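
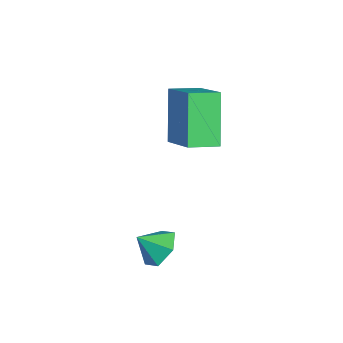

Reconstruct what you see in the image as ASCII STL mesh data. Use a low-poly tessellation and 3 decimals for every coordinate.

solid 
facet normal -0.816 -0.084 -0.572
outer loop
vertex -1.717 -0.901 3.511
vertex -1.647 0.256 3.241
vertex -0.463 -1.377 1.792
endloop
endfacet
facet normal -0.058 -0.972 0.227
outer loop
vertex 1.087 -1.216 2.879
vertex -1.717 -0.901 3.511
vertex -0.463 -1.377 1.792
endloop
endfacet
facet normal -0.816 -0.084 -0.572
outer loop
vertex -0.463 -1.377 1.792
vertex -1.647 0.256 3.241
vertex -0.393 -0.22 1.522
endloop
endfacet
facet normal 0.575 -0.219 -0.788
outer loop
vertex -0.393 -0.22 1.522
vertex 1.087 -1.216 2.879
vertex -0.463 -1.377 1.792
endloop
endfacet
facet normal -0.575 0.219 0.788
outer loop
vertex -1.717 -0.901 3.511
vertex -0.097 0.417 4.328
vertex -1.647 0.256 3.241
endloop
endfacet
facet normal -0.058 -0.972 0.227
outer loop
vertex -0.167 -0.74 4.598
vertex -1.717 -0.901 3.511
vertex 1.087 -1.216 2.879
endloop
endfacet
facet normal -0.575 0.219 0.788
outer loop
vertex -0.167 -0.74 4.598
vertex -0.097 0.417 4.328
vertex -1.717 -0.901 3.511
endloop
endfacet
facet normal 0.058 0.972 -0.227
outer loop
vertex -1.647 0.256 3.241
vertex -0.097 0.417 4.328
vertex -0.393 -0.22 1.522
endloop
endfacet
facet normal 0.575 -0.219 -0.788
outer loop
vertex 1.157 -0.059 2.609
vertex 1.087 -1.216 2.879
vertex -0.393 -0.22 1.522
endloop
endfacet
facet normal 0.058 0.972 -0.227
outer loop
vertex -0.393 -0.22 1.522
vertex -0.097 0.417 4.328
vertex 1.157 -0.059 2.609
endloop
endfacet
facet normal 0.816 0.084 0.572
outer loop
vertex 1.157 -0.059 2.609
vertex -0.167 -0.74 4.598
vertex 1.087 -1.216 2.879
endloop
endfacet
facet normal 0.816 0.084 0.572
outer loop
vertex -0.097 0.417 4.328
vertex -0.167 -0.74 4.598
vertex 1.157 -0.059 2.609
endloop
endfacet
facet normal 0.230 0.712 -0.664
outer loop
vertex 3.84 -2.74 0.375
vertex 3.219 -2.984 -0.102
vertex 3.096 -2.41 0.471
endloop
endfacet
facet normal 0.158 0.070 0.985
outer loop
vertex 3.84 -2.74 0.375
vertex 3.096 -2.41 0.471
vertex 2.981 -3.716 0.582
endloop
endfacet
facet normal 0.231 0.712 -0.663
outer loop
vertex 3.096 -2.41 0.471
vertex 3.219 -2.984 -0.102
vertex 2.475 -2.653 -0.006
endloop
endfacet
facet normal -0.634 0.121 0.764
outer loop
vertex 3.096 -2.41 0.471
vertex 2.475 -2.653 -0.006
vertex 2.981 -3.716 0.582
endloop
endfacet
facet normal 0.231 0.711 -0.664
outer loop
vertex 2.475 -2.653 -0.006
vertex 3.219 -2.984 -0.102
vertex 2.597 -3.227 -0.578
endloop
endfacet
facet normal -0.923 -0.352 0.157
outer loop
vertex 2.475 -2.653 -0.006
vertex 2.597 -3.227 -0.578
vertex 2.981 -3.716 0.582
endloop
endfacet
facet normal 0.231 0.711 -0.664
outer loop
vertex 2.597 -3.227 -0.578
vertex 3.219 -2.984 -0.102
vertex 3.341 -3.558 -0.674
endloop
endfacet
facet normal -0.420 -0.878 -0.231
outer loop
vertex 2.597 -3.227 -0.578
vertex 3.341 -3.558 -0.674
vertex 2.981 -3.716 0.582
endloop
endfacet
facet normal 0.230 0.711 -0.665
outer loop
vertex 3.341 -3.558 -0.674
vertex 3.219 -2.984 -0.102
vertex 3.963 -3.314 -0.198
endloop
endfacet
facet normal 0.372 -0.928 -0.010
outer loop
vertex 3.341 -3.558 -0.674
vertex 3.963 -3.314 -0.198
vertex 2.981 -3.716 0.582
endloop
endfacet
facet normal 0.230 0.712 -0.664
outer loop
vertex 3.963 -3.314 -0.198
vertex 3.219 -2.984 -0.102
vertex 3.84 -2.74 0.375
endloop
endfacet
facet normal 0.661 -0.455 0.597
outer loop
vertex 3.963 -3.314 -0.198
vertex 3.84 -2.74 0.375
vertex 2.981 -3.716 0.582
endloop
endfacet

endsolid


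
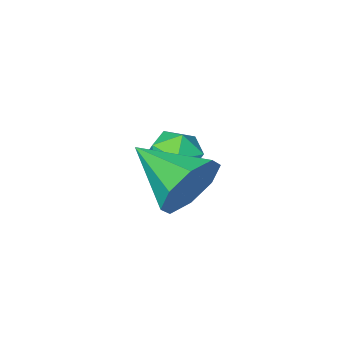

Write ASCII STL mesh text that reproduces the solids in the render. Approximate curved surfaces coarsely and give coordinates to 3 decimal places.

solid 
facet normal -0.130 0.757 0.641
outer loop
vertex 1.109 -1.471 1.985
vertex 1.448 -1.896 2.556
vertex 1.889 -1.431 2.096
endloop
endfacet
facet normal -0.048 0.999 -0.025
outer loop
vertex 1.109 -1.471 1.985
vertex 1.889 -1.431 2.096
vertex 1.596 -1.463 1.365
endloop
endfacet
facet normal -0.559 0.709 -0.430
outer loop
vertex 1.109 -1.471 1.985
vertex 1.596 -1.463 1.365
vertex 0.975 -1.948 1.372
endloop
endfacet
facet normal -0.958 0.288 -0.015
outer loop
vertex 1.109 -1.471 1.985
vertex 0.975 -1.948 1.372
vertex 0.883 -2.216 2.108
endloop
endfacet
facet normal -0.693 0.317 0.647
outer loop
vertex 1.109 -1.471 1.985
vertex 0.883 -2.216 2.108
vertex 1.448 -1.896 2.556
endloop
endfacet
facet normal 0.582 0.768 -0.267
outer loop
vertex 1.596 -1.463 1.365
vertex 1.889 -1.431 2.096
vertex 2.237 -1.884 1.552
endloop
endfacet
facet normal 0.450 0.375 0.811
outer loop
vertex 1.889 -1.431 2.096
vertex 1.448 -1.896 2.556
vertex 2.145 -2.152 2.288
endloop
endfacet
facet normal -0.461 -0.337 0.821
outer loop
vertex 1.448 -1.896 2.556
vertex 0.883 -2.216 2.108
vertex 1.524 -2.637 2.295
endloop
endfacet
facet normal -0.889 -0.382 -0.250
outer loop
vertex 0.883 -2.216 2.108
vertex 0.975 -1.948 1.372
vertex 1.231 -2.669 1.564
endloop
endfacet
facet normal -0.244 0.300 -0.922
outer loop
vertex 0.975 -1.948 1.372
vertex 1.596 -1.463 1.365
vertex 1.672 -2.204 1.104
endloop
endfacet
facet normal 0.958 -0.288 0.015
outer loop
vertex 2.011 -2.629 1.675
vertex 2.237 -1.884 1.552
vertex 2.145 -2.152 2.288
endloop
endfacet
facet normal 0.559 -0.709 0.430
outer loop
vertex 2.011 -2.629 1.675
vertex 2.145 -2.152 2.288
vertex 1.524 -2.637 2.295
endloop
endfacet
facet normal 0.048 -0.999 0.025
outer loop
vertex 2.011 -2.629 1.675
vertex 1.524 -2.637 2.295
vertex 1.231 -2.669 1.564
endloop
endfacet
facet normal 0.130 -0.757 -0.641
outer loop
vertex 2.011 -2.629 1.675
vertex 1.231 -2.669 1.564
vertex 1.672 -2.204 1.104
endloop
endfacet
facet normal 0.693 -0.317 -0.647
outer loop
vertex 2.011 -2.629 1.675
vertex 1.672 -2.204 1.104
vertex 2.237 -1.884 1.552
endloop
endfacet
facet normal 0.889 0.382 0.250
outer loop
vertex 2.145 -2.152 2.288
vertex 2.237 -1.884 1.552
vertex 1.889 -1.431 2.096
endloop
endfacet
facet normal 0.244 -0.300 0.922
outer loop
vertex 1.524 -2.637 2.295
vertex 2.145 -2.152 2.288
vertex 1.448 -1.896 2.556
endloop
endfacet
facet normal -0.582 -0.768 0.267
outer loop
vertex 1.231 -2.669 1.564
vertex 1.524 -2.637 2.295
vertex 0.883 -2.216 2.108
endloop
endfacet
facet normal -0.450 -0.375 -0.811
outer loop
vertex 1.672 -2.204 1.104
vertex 1.231 -2.669 1.564
vertex 0.975 -1.948 1.372
endloop
endfacet
facet normal 0.461 0.337 -0.821
outer loop
vertex 2.237 -1.884 1.552
vertex 1.672 -2.204 1.104
vertex 1.596 -1.463 1.365
endloop
endfacet
facet normal -0.270 0.909 -0.317
outer loop
vertex 3.43 0.722 2.118
vertex 2.968 0.874 2.946
vertex 3.861 1.028 2.628
endloop
endfacet
facet normal 0.804 -0.402 -0.438
outer loop
vertex 3.43 0.722 2.118
vertex 3.861 1.028 2.628
vertex 3.452 -0.754 3.514
endloop
endfacet
facet normal -0.270 0.909 -0.318
outer loop
vertex 3.861 1.028 2.628
vertex 2.968 0.874 2.946
vertex 3.769 1.244 3.324
endloop
endfacet
facet normal 0.975 -0.138 0.172
outer loop
vertex 3.861 1.028 2.628
vertex 3.769 1.244 3.324
vertex 3.452 -0.754 3.514
endloop
endfacet
facet normal -0.270 0.909 -0.317
outer loop
vertex 3.769 1.244 3.324
vertex 2.968 0.874 2.946
vertex 3.208 1.243 3.799
endloop
endfacet
facet normal 0.646 -0.030 0.763
outer loop
vertex 3.769 1.244 3.324
vertex 3.208 1.243 3.799
vertex 3.452 -0.754 3.514
endloop
endfacet
facet normal -0.271 0.909 -0.317
outer loop
vertex 3.208 1.243 3.799
vertex 2.968 0.874 2.946
vertex 2.507 1.025 3.774
endloop
endfacet
facet normal 0.008 -0.140 0.990
outer loop
vertex 3.208 1.243 3.799
vertex 2.507 1.025 3.774
vertex 3.452 -0.754 3.514
endloop
endfacet
facet normal -0.271 0.909 -0.317
outer loop
vertex 2.507 1.025 3.774
vertex 2.968 0.874 2.946
vertex 2.076 0.719 3.264
endloop
endfacet
facet normal -0.564 -0.405 0.720
outer loop
vertex 2.507 1.025 3.774
vertex 2.076 0.719 3.264
vertex 3.452 -0.754 3.514
endloop
endfacet
facet normal -0.271 0.909 -0.317
outer loop
vertex 2.076 0.719 3.264
vertex 2.968 0.874 2.946
vertex 2.167 0.503 2.567
endloop
endfacet
facet normal -0.736 -0.668 0.111
outer loop
vertex 2.076 0.719 3.264
vertex 2.167 0.503 2.567
vertex 3.452 -0.754 3.514
endloop
endfacet
facet normal -0.270 0.909 -0.318
outer loop
vertex 2.167 0.503 2.567
vertex 2.968 0.874 2.946
vertex 2.728 0.504 2.093
endloop
endfacet
facet normal -0.405 -0.777 -0.481
outer loop
vertex 2.167 0.503 2.567
vertex 2.728 0.504 2.093
vertex 3.452 -0.754 3.514
endloop
endfacet
facet normal -0.271 0.909 -0.318
outer loop
vertex 2.728 0.504 2.093
vertex 2.968 0.874 2.946
vertex 3.43 0.722 2.118
endloop
endfacet
facet normal 0.232 -0.667 -0.708
outer loop
vertex 2.728 0.504 2.093
vertex 3.43 0.722 2.118
vertex 3.452 -0.754 3.514
endloop
endfacet

endsolid


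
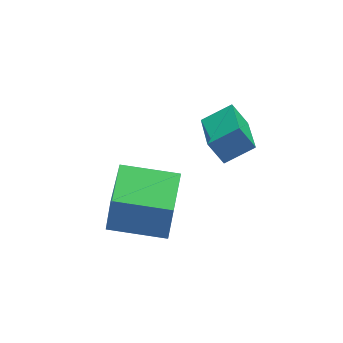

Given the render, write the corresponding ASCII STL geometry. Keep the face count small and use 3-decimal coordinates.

solid 
facet normal -0.870 0.101 -0.482
outer loop
vertex 1.05 -4.338 0.517
vertex 1.438 -2.971 0.103
vertex 1.4 -4.649 -0.18
endloop
endfacet
facet normal -0.262 -0.923 0.280
outer loop
vertex 2.262 -4.749 0.297
vertex 1.05 -4.338 0.517
vertex 1.4 -4.649 -0.18
endloop
endfacet
facet normal -0.870 0.101 -0.483
outer loop
vertex 1.4 -4.649 -0.18
vertex 1.438 -2.971 0.103
vertex 1.789 -3.282 -0.594
endloop
endfacet
facet normal 0.417 -0.370 -0.830
outer loop
vertex 1.789 -3.282 -0.594
vertex 2.262 -4.749 0.297
vertex 1.4 -4.649 -0.18
endloop
endfacet
facet normal -0.417 0.370 0.830
outer loop
vertex 1.05 -4.338 0.517
vertex 2.3 -3.071 0.58
vertex 1.438 -2.971 0.103
endloop
endfacet
facet normal -0.262 -0.923 0.280
outer loop
vertex 1.911 -4.438 0.994
vertex 1.05 -4.338 0.517
vertex 2.262 -4.749 0.297
endloop
endfacet
facet normal -0.417 0.370 0.830
outer loop
vertex 1.911 -4.438 0.994
vertex 2.3 -3.071 0.58
vertex 1.05 -4.338 0.517
endloop
endfacet
facet normal 0.262 0.924 -0.280
outer loop
vertex 1.438 -2.971 0.103
vertex 2.3 -3.071 0.58
vertex 1.789 -3.282 -0.594
endloop
endfacet
facet normal 0.417 -0.370 -0.830
outer loop
vertex 2.65 -3.382 -0.117
vertex 2.262 -4.749 0.297
vertex 1.789 -3.282 -0.594
endloop
endfacet
facet normal 0.262 0.923 -0.280
outer loop
vertex 1.789 -3.282 -0.594
vertex 2.3 -3.071 0.58
vertex 2.65 -3.382 -0.117
endloop
endfacet
facet normal 0.870 -0.101 0.483
outer loop
vertex 2.65 -3.382 -0.117
vertex 1.911 -4.438 0.994
vertex 2.262 -4.749 0.297
endloop
endfacet
facet normal 0.870 -0.102 0.482
outer loop
vertex 2.3 -3.071 0.58
vertex 1.911 -4.438 0.994
vertex 2.65 -3.382 -0.117
endloop
endfacet
facet normal -0.865 0.488 0.111
outer loop
vertex -1.399 -3.496 -1.967
vertex -0.598 -2.048 -2.094
vertex -1.571 -3.512 -3.235
endloop
endfacet
facet normal -0.482 -0.873 0.076
outer loop
vertex -0.082 -4.352 -3.426
vertex -1.399 -3.496 -1.967
vertex -1.571 -3.512 -3.235
endloop
endfacet
facet normal -0.865 0.489 0.111
outer loop
vertex -1.571 -3.512 -3.235
vertex -0.598 -2.048 -2.094
vertex -0.769 -2.064 -3.362
endloop
endfacet
facet normal -0.134 -0.013 -0.991
outer loop
vertex -0.769 -2.064 -3.362
vertex -0.082 -4.352 -3.426
vertex -1.571 -3.512 -3.235
endloop
endfacet
facet normal 0.134 0.013 0.991
outer loop
vertex -1.399 -3.496 -1.967
vertex 0.891 -2.888 -2.285
vertex -0.598 -2.048 -2.094
endloop
endfacet
facet normal -0.483 -0.872 0.076
outer loop
vertex 0.089 -4.336 -2.158
vertex -1.399 -3.496 -1.967
vertex -0.082 -4.352 -3.426
endloop
endfacet
facet normal 0.134 0.013 0.991
outer loop
vertex 0.089 -4.336 -2.158
vertex 0.891 -2.888 -2.285
vertex -1.399 -3.496 -1.967
endloop
endfacet
facet normal 0.482 0.873 -0.076
outer loop
vertex -0.598 -2.048 -2.094
vertex 0.891 -2.888 -2.285
vertex -0.769 -2.064 -3.362
endloop
endfacet
facet normal -0.134 -0.013 -0.991
outer loop
vertex 0.719 -2.904 -3.553
vertex -0.082 -4.352 -3.426
vertex -0.769 -2.064 -3.362
endloop
endfacet
facet normal 0.483 0.872 -0.076
outer loop
vertex -0.769 -2.064 -3.362
vertex 0.891 -2.888 -2.285
vertex 0.719 -2.904 -3.553
endloop
endfacet
facet normal 0.866 -0.488 -0.111
outer loop
vertex 0.719 -2.904 -3.553
vertex 0.089 -4.336 -2.158
vertex -0.082 -4.352 -3.426
endloop
endfacet
facet normal 0.865 -0.489 -0.111
outer loop
vertex 0.891 -2.888 -2.285
vertex 0.089 -4.336 -2.158
vertex 0.719 -2.904 -3.553
endloop
endfacet

endsolid


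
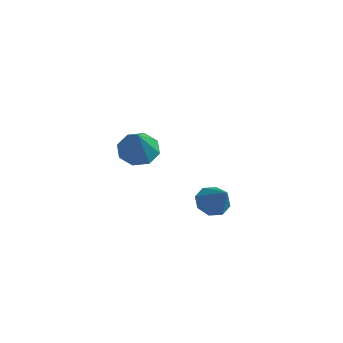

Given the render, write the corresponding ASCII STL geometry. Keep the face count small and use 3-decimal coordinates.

solid 
facet normal -0.551 0.395 -0.735
outer loop
vertex -0.304 -2.118 -2.463
vertex -0.837 -2.14 -2.075
vertex -0.363 -1.696 -2.192
endloop
endfacet
facet normal 0.967 0.218 -0.130
outer loop
vertex -0.304 -2.118 -2.463
vertex -0.363 -1.696 -2.192
vertex 0.057 -2.78 -0.885
endloop
endfacet
facet normal -0.551 0.395 -0.735
outer loop
vertex -0.363 -1.696 -2.192
vertex -0.837 -2.14 -2.075
vertex -0.7 -1.534 -1.852
endloop
endfacet
facet normal 0.663 0.667 0.340
outer loop
vertex -0.363 -1.696 -2.192
vertex -0.7 -1.534 -1.852
vertex 0.057 -2.78 -0.885
endloop
endfacet
facet normal -0.551 0.395 -0.735
outer loop
vertex -0.7 -1.534 -1.852
vertex -0.837 -2.14 -2.075
vertex -1.117 -1.727 -1.643
endloop
endfacet
facet normal 0.084 0.642 0.762
outer loop
vertex -0.7 -1.534 -1.852
vertex -1.117 -1.727 -1.643
vertex 0.057 -2.78 -0.885
endloop
endfacet
facet normal -0.551 0.395 -0.735
outer loop
vertex -1.117 -1.727 -1.643
vertex -0.837 -2.14 -2.075
vertex -1.37 -2.162 -1.687
endloop
endfacet
facet normal -0.430 0.160 0.889
outer loop
vertex -1.117 -1.727 -1.643
vertex -1.37 -2.162 -1.687
vertex 0.057 -2.78 -0.885
endloop
endfacet
facet normal -0.551 0.395 -0.735
outer loop
vertex -1.37 -2.162 -1.687
vertex -0.837 -2.14 -2.075
vertex -1.311 -2.584 -1.958
endloop
endfacet
facet normal -0.579 -0.496 0.647
outer loop
vertex -1.37 -2.162 -1.687
vertex -1.311 -2.584 -1.958
vertex 0.057 -2.78 -0.885
endloop
endfacet
facet normal -0.551 0.395 -0.735
outer loop
vertex -1.311 -2.584 -1.958
vertex -0.837 -2.14 -2.075
vertex -0.974 -2.746 -2.298
endloop
endfacet
facet normal -0.275 -0.945 0.178
outer loop
vertex -1.311 -2.584 -1.958
vertex -0.974 -2.746 -2.298
vertex 0.057 -2.78 -0.885
endloop
endfacet
facet normal -0.551 0.395 -0.735
outer loop
vertex -0.974 -2.746 -2.298
vertex -0.837 -2.14 -2.075
vertex -0.557 -2.553 -2.507
endloop
endfacet
facet normal 0.304 -0.921 -0.244
outer loop
vertex -0.974 -2.746 -2.298
vertex -0.557 -2.553 -2.507
vertex 0.057 -2.78 -0.885
endloop
endfacet
facet normal -0.551 0.395 -0.735
outer loop
vertex -0.557 -2.553 -2.507
vertex -0.837 -2.14 -2.075
vertex -0.304 -2.118 -2.463
endloop
endfacet
facet normal 0.818 -0.438 -0.371
outer loop
vertex -0.557 -2.553 -2.507
vertex -0.304 -2.118 -2.463
vertex 0.057 -2.78 -0.885
endloop
endfacet
facet normal -0.715 0.084 -0.694
outer loop
vertex 3.074 -1.973 -3.067
vertex 2.69 -2.032 -2.679
vertex 2.956 -1.605 -2.901
endloop
endfacet
facet normal 0.879 0.399 -0.261
outer loop
vertex 3.074 -1.973 -3.067
vertex 2.956 -1.605 -2.901
vertex 3.49 -2.128 -1.901
endloop
endfacet
facet normal -0.715 0.085 -0.694
outer loop
vertex 2.956 -1.605 -2.901
vertex 2.69 -2.032 -2.679
vertex 2.682 -1.487 -2.604
endloop
endfacet
facet normal 0.528 0.835 0.155
outer loop
vertex 2.956 -1.605 -2.901
vertex 2.682 -1.487 -2.604
vertex 3.49 -2.128 -1.901
endloop
endfacet
facet normal -0.714 0.085 -0.695
outer loop
vertex 2.682 -1.487 -2.604
vertex 2.69 -2.032 -2.679
vertex 2.412 -1.689 -2.351
endloop
endfacet
facet normal 0.039 0.760 0.648
outer loop
vertex 2.682 -1.487 -2.604
vertex 2.412 -1.689 -2.351
vertex 3.49 -2.128 -1.901
endloop
endfacet
facet normal -0.715 0.085 -0.694
outer loop
vertex 2.412 -1.689 -2.351
vertex 2.69 -2.032 -2.679
vertex 2.305 -2.091 -2.29
endloop
endfacet
facet normal -0.298 0.220 0.929
outer loop
vertex 2.412 -1.689 -2.351
vertex 2.305 -2.091 -2.29
vertex 3.49 -2.128 -1.901
endloop
endfacet
facet normal -0.715 0.086 -0.694
outer loop
vertex 2.305 -2.091 -2.29
vertex 2.69 -2.032 -2.679
vertex 2.423 -2.459 -2.457
endloop
endfacet
facet normal -0.288 -0.471 0.834
outer loop
vertex 2.305 -2.091 -2.29
vertex 2.423 -2.459 -2.457
vertex 3.49 -2.128 -1.901
endloop
endfacet
facet normal -0.715 0.086 -0.694
outer loop
vertex 2.423 -2.459 -2.457
vertex 2.69 -2.032 -2.679
vertex 2.697 -2.577 -2.754
endloop
endfacet
facet normal 0.063 -0.906 0.418
outer loop
vertex 2.423 -2.459 -2.457
vertex 2.697 -2.577 -2.754
vertex 3.49 -2.128 -1.901
endloop
endfacet
facet normal -0.715 0.086 -0.694
outer loop
vertex 2.697 -2.577 -2.754
vertex 2.69 -2.032 -2.679
vertex 2.967 -2.376 -3.007
endloop
endfacet
facet normal 0.550 -0.832 -0.074
outer loop
vertex 2.697 -2.577 -2.754
vertex 2.967 -2.376 -3.007
vertex 3.49 -2.128 -1.901
endloop
endfacet
facet normal -0.715 0.086 -0.694
outer loop
vertex 2.967 -2.376 -3.007
vertex 2.69 -2.032 -2.679
vertex 3.074 -1.973 -3.067
endloop
endfacet
facet normal 0.889 -0.289 -0.356
outer loop
vertex 2.967 -2.376 -3.007
vertex 3.074 -1.973 -3.067
vertex 3.49 -2.128 -1.901
endloop
endfacet

endsolid


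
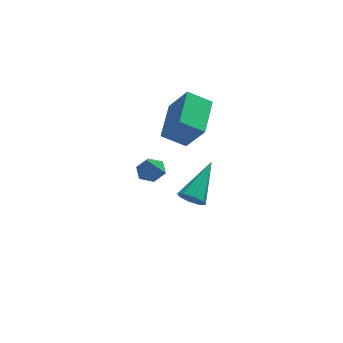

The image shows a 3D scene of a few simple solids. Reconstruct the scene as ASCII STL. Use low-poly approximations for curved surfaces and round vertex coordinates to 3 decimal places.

solid 
facet normal -0.472 -0.730 -0.495
outer loop
vertex 2.421 3.153 -3.894
vertex 2.072 3.025 -3.373
vertex 2.005 3.411 -3.878
endloop
endfacet
facet normal 0.358 0.620 -0.699
outer loop
vertex 2.421 3.153 -3.894
vertex 2.005 3.411 -3.878
vertex 3.048 4.535 -2.347
endloop
endfacet
facet normal -0.472 -0.730 -0.495
outer loop
vertex 2.005 3.411 -3.878
vertex 2.072 3.025 -3.373
vertex 1.629 3.443 -3.567
endloop
endfacet
facet normal -0.286 0.855 -0.433
outer loop
vertex 2.005 3.411 -3.878
vertex 1.629 3.443 -3.567
vertex 3.048 4.535 -2.347
endloop
endfacet
facet normal -0.471 -0.730 -0.495
outer loop
vertex 1.629 3.443 -3.567
vertex 2.072 3.025 -3.373
vertex 1.512 3.23 -3.142
endloop
endfacet
facet normal -0.687 0.708 0.166
outer loop
vertex 1.629 3.443 -3.567
vertex 1.512 3.23 -3.142
vertex 3.048 4.535 -2.347
endloop
endfacet
facet normal -0.471 -0.730 -0.496
outer loop
vertex 1.512 3.23 -3.142
vertex 2.072 3.025 -3.373
vertex 1.724 2.896 -2.852
endloop
endfacet
facet normal -0.610 0.262 0.748
outer loop
vertex 1.512 3.23 -3.142
vertex 1.724 2.896 -2.852
vertex 3.048 4.535 -2.347
endloop
endfacet
facet normal -0.471 -0.730 -0.495
outer loop
vertex 1.724 2.896 -2.852
vertex 2.072 3.025 -3.373
vertex 2.14 2.638 -2.867
endloop
endfacet
facet normal -0.100 -0.218 0.971
outer loop
vertex 1.724 2.896 -2.852
vertex 2.14 2.638 -2.867
vertex 3.048 4.535 -2.347
endloop
endfacet
facet normal -0.472 -0.730 -0.495
outer loop
vertex 2.14 2.638 -2.867
vertex 2.072 3.025 -3.373
vertex 2.516 2.606 -3.179
endloop
endfacet
facet normal 0.546 -0.454 0.704
outer loop
vertex 2.14 2.638 -2.867
vertex 2.516 2.606 -3.179
vertex 3.048 4.535 -2.347
endloop
endfacet
facet normal -0.471 -0.729 -0.497
outer loop
vertex 2.516 2.606 -3.179
vertex 2.072 3.025 -3.373
vertex 2.633 2.82 -3.604
endloop
endfacet
facet normal 0.946 -0.307 0.106
outer loop
vertex 2.516 2.606 -3.179
vertex 2.633 2.82 -3.604
vertex 3.048 4.535 -2.347
endloop
endfacet
facet normal -0.471 -0.731 -0.495
outer loop
vertex 2.633 2.82 -3.604
vertex 2.072 3.025 -3.373
vertex 2.421 3.153 -3.894
endloop
endfacet
facet normal 0.869 0.139 -0.476
outer loop
vertex 2.633 2.82 -3.604
vertex 2.421 3.153 -3.894
vertex 3.048 4.535 -2.347
endloop
endfacet
facet normal -0.450 0.336 -0.828
outer loop
vertex 0.809 2.731 1.076
vertex 1.28 4.415 1.504
vertex 1.808 2.602 0.481
endloop
endfacet
facet normal -0.262 -0.935 -0.237
outer loop
vertex 2.5 2.085 1.756
vertex 0.809 2.731 1.076
vertex 1.808 2.602 0.481
endloop
endfacet
facet normal -0.450 0.336 -0.828
outer loop
vertex 1.808 2.602 0.481
vertex 1.28 4.415 1.504
vertex 2.279 4.286 0.909
endloop
endfacet
facet normal 0.854 -0.110 -0.508
outer loop
vertex 2.279 4.286 0.909
vertex 2.5 2.085 1.756
vertex 1.808 2.602 0.481
endloop
endfacet
facet normal -0.854 0.110 0.508
outer loop
vertex 0.809 2.731 1.076
vertex 1.972 3.898 2.779
vertex 1.28 4.415 1.504
endloop
endfacet
facet normal -0.262 -0.935 -0.237
outer loop
vertex 1.501 2.214 2.351
vertex 0.809 2.731 1.076
vertex 2.5 2.085 1.756
endloop
endfacet
facet normal -0.854 0.110 0.508
outer loop
vertex 1.501 2.214 2.351
vertex 1.972 3.898 2.779
vertex 0.809 2.731 1.076
endloop
endfacet
facet normal 0.262 0.935 0.237
outer loop
vertex 1.28 4.415 1.504
vertex 1.972 3.898 2.779
vertex 2.279 4.286 0.909
endloop
endfacet
facet normal 0.854 -0.110 -0.508
outer loop
vertex 2.971 3.769 2.184
vertex 2.5 2.085 1.756
vertex 2.279 4.286 0.909
endloop
endfacet
facet normal 0.262 0.935 0.237
outer loop
vertex 2.279 4.286 0.909
vertex 1.972 3.898 2.779
vertex 2.971 3.769 2.184
endloop
endfacet
facet normal 0.450 -0.336 0.828
outer loop
vertex 2.971 3.769 2.184
vertex 1.501 2.214 2.351
vertex 2.5 2.085 1.756
endloop
endfacet
facet normal 0.450 -0.336 0.828
outer loop
vertex 1.972 3.898 2.779
vertex 1.501 2.214 2.351
vertex 2.971 3.769 2.184
endloop
endfacet
facet normal 0.181 0.368 -0.912
outer loop
vertex 0.748 0.959 1.035
vertex 0.266 0.655 0.817
vertex 0.198 1.222 1.032
endloop
endfacet
facet normal 0.270 0.573 0.774
outer loop
vertex 0.748 0.959 1.035
vertex 0.198 1.222 1.032
vertex 0.074 0.265 1.783
endloop
endfacet
facet normal 0.181 0.368 -0.912
outer loop
vertex 0.198 1.222 1.032
vertex 0.266 0.655 0.817
vertex -0.284 0.918 0.814
endloop
endfacet
facet normal -0.605 0.539 0.586
outer loop
vertex 0.198 1.222 1.032
vertex -0.284 0.918 0.814
vertex 0.074 0.265 1.783
endloop
endfacet
facet normal 0.182 0.370 -0.911
outer loop
vertex -0.284 0.918 0.814
vertex 0.266 0.655 0.817
vertex -0.216 0.352 0.598
endloop
endfacet
facet normal -0.955 -0.198 0.219
outer loop
vertex -0.284 0.918 0.814
vertex -0.216 0.352 0.598
vertex 0.074 0.265 1.783
endloop
endfacet
facet normal 0.182 0.370 -0.911
outer loop
vertex -0.216 0.352 0.598
vertex 0.266 0.655 0.817
vertex 0.334 0.089 0.601
endloop
endfacet
facet normal -0.431 -0.901 0.039
outer loop
vertex -0.216 0.352 0.598
vertex 0.334 0.089 0.601
vertex 0.074 0.265 1.783
endloop
endfacet
facet normal 0.182 0.370 -0.911
outer loop
vertex 0.334 0.089 0.601
vertex 0.266 0.655 0.817
vertex 0.816 0.392 0.82
endloop
endfacet
facet normal 0.443 -0.868 0.227
outer loop
vertex 0.334 0.089 0.601
vertex 0.816 0.392 0.82
vertex 0.074 0.265 1.783
endloop
endfacet
facet normal 0.181 0.368 -0.912
outer loop
vertex 0.816 0.392 0.82
vertex 0.266 0.655 0.817
vertex 0.748 0.959 1.035
endloop
endfacet
facet normal 0.794 -0.130 0.594
outer loop
vertex 0.816 0.392 0.82
vertex 0.748 0.959 1.035
vertex 0.074 0.265 1.783
endloop
endfacet

endsolid


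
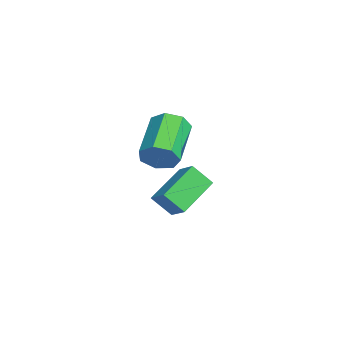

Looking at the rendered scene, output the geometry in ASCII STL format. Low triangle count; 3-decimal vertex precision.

solid 
facet normal 0.799 -0.404 -0.445
outer loop
vertex -0.053 -2.528 2.118
vertex -0.441 -2.813 1.681
vertex -0.161 -2.228 1.652
endloop
endfacet
facet normal 0.570 0.745 0.347
outer loop
vertex -0.053 -2.528 2.118
vertex -0.161 -2.228 1.652
vertex -1.411 -1.841 2.875
endloop
endfacet
facet normal 0.570 0.744 0.348
outer loop
vertex -1.411 -1.841 2.875
vertex -0.161 -2.228 1.652
vertex -1.519 -1.541 2.41
endloop
endfacet
facet normal -0.799 0.404 0.446
outer loop
vertex -1.411 -1.841 2.875
vertex -1.519 -1.541 2.41
vertex -1.799 -2.127 2.439
endloop
endfacet
facet normal 0.799 -0.405 -0.445
outer loop
vertex -0.161 -2.228 1.652
vertex -0.441 -2.813 1.681
vertex -0.479 -2.369 1.209
endloop
endfacet
facet normal 0.206 0.880 -0.428
outer loop
vertex -0.161 -2.228 1.652
vertex -0.479 -2.369 1.209
vertex -1.519 -1.541 2.41
endloop
endfacet
facet normal 0.207 0.880 -0.428
outer loop
vertex -1.519 -1.541 2.41
vertex -0.479 -2.369 1.209
vertex -1.838 -1.682 1.966
endloop
endfacet
facet normal -0.799 0.404 0.446
outer loop
vertex -1.519 -1.541 2.41
vertex -1.838 -1.682 1.966
vertex -1.799 -2.127 2.439
endloop
endfacet
facet normal 0.799 -0.405 -0.445
outer loop
vertex -0.479 -2.369 1.209
vertex -0.441 -2.813 1.681
vertex -0.769 -2.845 1.121
endloop
endfacet
facet normal -0.313 0.353 -0.882
outer loop
vertex -0.479 -2.369 1.209
vertex -0.769 -2.845 1.121
vertex -1.838 -1.682 1.966
endloop
endfacet
facet normal -0.313 0.353 -0.882
outer loop
vertex -1.838 -1.682 1.966
vertex -0.769 -2.845 1.121
vertex -2.127 -2.158 1.878
endloop
endfacet
facet normal -0.800 0.403 0.445
outer loop
vertex -1.838 -1.682 1.966
vertex -2.127 -2.158 1.878
vertex -1.799 -2.127 2.439
endloop
endfacet
facet normal 0.799 -0.405 -0.445
outer loop
vertex -0.769 -2.845 1.121
vertex -0.441 -2.813 1.681
vertex -0.812 -3.297 1.455
endloop
endfacet
facet normal -0.597 -0.439 -0.672
outer loop
vertex -0.769 -2.845 1.121
vertex -0.812 -3.297 1.455
vertex -2.127 -2.158 1.878
endloop
endfacet
facet normal -0.597 -0.440 -0.671
outer loop
vertex -2.127 -2.158 1.878
vertex -0.812 -3.297 1.455
vertex -2.17 -2.61 2.213
endloop
endfacet
facet normal -0.799 0.405 0.445
outer loop
vertex -2.127 -2.158 1.878
vertex -2.17 -2.61 2.213
vertex -1.799 -2.127 2.439
endloop
endfacet
facet normal 0.799 -0.404 -0.445
outer loop
vertex -0.812 -3.297 1.455
vertex -0.441 -2.813 1.681
vertex -0.575 -3.385 1.96
endloop
endfacet
facet normal -0.431 -0.901 0.045
outer loop
vertex -0.812 -3.297 1.455
vertex -0.575 -3.385 1.96
vertex -2.17 -2.61 2.213
endloop
endfacet
facet normal -0.431 -0.901 0.045
outer loop
vertex -2.17 -2.61 2.213
vertex -0.575 -3.385 1.96
vertex -1.933 -2.698 2.717
endloop
endfacet
facet normal -0.798 0.405 0.446
outer loop
vertex -2.17 -2.61 2.213
vertex -1.933 -2.698 2.717
vertex -1.799 -2.127 2.439
endloop
endfacet
facet normal 0.798 -0.405 -0.447
outer loop
vertex -0.575 -3.385 1.96
vertex -0.441 -2.813 1.681
vertex -0.237 -3.043 2.254
endloop
endfacet
facet normal 0.059 -0.684 0.727
outer loop
vertex -0.575 -3.385 1.96
vertex -0.237 -3.043 2.254
vertex -1.933 -2.698 2.717
endloop
endfacet
facet normal 0.059 -0.685 0.726
outer loop
vertex -1.933 -2.698 2.717
vertex -0.237 -3.043 2.254
vertex -1.596 -2.356 3.012
endloop
endfacet
facet normal -0.799 0.404 0.445
outer loop
vertex -1.933 -2.698 2.717
vertex -1.596 -2.356 3.012
vertex -1.799 -2.127 2.439
endloop
endfacet
facet normal 0.799 -0.403 -0.446
outer loop
vertex -0.237 -3.043 2.254
vertex -0.441 -2.813 1.681
vertex -0.053 -2.528 2.118
endloop
endfacet
facet normal 0.505 0.047 0.862
outer loop
vertex -0.237 -3.043 2.254
vertex -0.053 -2.528 2.118
vertex -1.596 -2.356 3.012
endloop
endfacet
facet normal 0.505 0.048 0.862
outer loop
vertex -1.596 -2.356 3.012
vertex -0.053 -2.528 2.118
vertex -1.411 -1.841 2.875
endloop
endfacet
facet normal -0.799 0.405 0.445
outer loop
vertex -1.596 -2.356 3.012
vertex -1.411 -1.841 2.875
vertex -1.799 -2.127 2.439
endloop
endfacet
facet normal -0.557 0.704 0.441
outer loop
vertex -4.235 -1.234 -0.66
vertex -3.594 -0.981 -0.254
vertex -4.024 -0.617 -1.378
endloop
endfacet
facet normal -0.802 -0.316 -0.507
outer loop
vertex -3.106 -1.779 -2.106
vertex -4.235 -1.234 -0.66
vertex -4.024 -0.617 -1.378
endloop
endfacet
facet normal -0.557 0.704 0.441
outer loop
vertex -4.024 -0.617 -1.378
vertex -3.594 -0.981 -0.254
vertex -3.383 -0.364 -0.972
endloop
endfacet
facet normal 0.218 0.636 -0.740
outer loop
vertex -3.383 -0.364 -0.972
vertex -3.106 -1.779 -2.106
vertex -4.024 -0.617 -1.378
endloop
endfacet
facet normal -0.218 -0.636 0.740
outer loop
vertex -4.235 -1.234 -0.66
vertex -2.676 -2.143 -0.982
vertex -3.594 -0.981 -0.254
endloop
endfacet
facet normal -0.802 -0.316 -0.507
outer loop
vertex -3.317 -2.396 -1.388
vertex -4.235 -1.234 -0.66
vertex -3.106 -1.779 -2.106
endloop
endfacet
facet normal -0.218 -0.636 0.740
outer loop
vertex -3.317 -2.396 -1.388
vertex -2.676 -2.143 -0.982
vertex -4.235 -1.234 -0.66
endloop
endfacet
facet normal 0.802 0.316 0.507
outer loop
vertex -3.594 -0.981 -0.254
vertex -2.676 -2.143 -0.982
vertex -3.383 -0.364 -0.972
endloop
endfacet
facet normal 0.218 0.636 -0.740
outer loop
vertex -2.465 -1.526 -1.7
vertex -3.106 -1.779 -2.106
vertex -3.383 -0.364 -0.972
endloop
endfacet
facet normal 0.802 0.316 0.507
outer loop
vertex -3.383 -0.364 -0.972
vertex -2.676 -2.143 -0.982
vertex -2.465 -1.526 -1.7
endloop
endfacet
facet normal 0.557 -0.704 -0.441
outer loop
vertex -2.465 -1.526 -1.7
vertex -3.317 -2.396 -1.388
vertex -3.106 -1.779 -2.106
endloop
endfacet
facet normal 0.557 -0.704 -0.441
outer loop
vertex -2.676 -2.143 -0.982
vertex -3.317 -2.396 -1.388
vertex -2.465 -1.526 -1.7
endloop
endfacet

endsolid


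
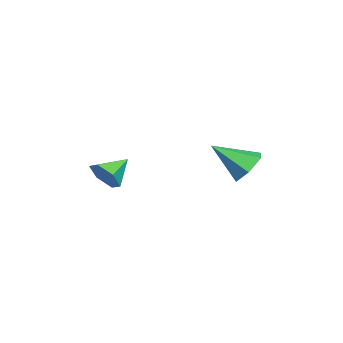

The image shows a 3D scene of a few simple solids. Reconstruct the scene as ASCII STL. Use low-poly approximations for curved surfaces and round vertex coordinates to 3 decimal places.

solid 
facet normal -0.090 0.793 -0.603
outer loop
vertex 0.274 2.988 3.068
vertex -0.579 2.834 2.993
vertex -0.285 3.35 3.628
endloop
endfacet
facet normal 0.735 0.095 0.672
outer loop
vertex 0.274 2.988 3.068
vertex -0.285 3.35 3.628
vertex -0.421 1.446 4.047
endloop
endfacet
facet normal -0.089 0.793 -0.603
outer loop
vertex -0.285 3.35 3.628
vertex -0.579 2.834 2.993
vertex -1.138 3.196 3.552
endloop
endfacet
facet normal -0.126 0.222 0.967
outer loop
vertex -0.285 3.35 3.628
vertex -1.138 3.196 3.552
vertex -0.421 1.446 4.047
endloop
endfacet
facet normal -0.090 0.792 -0.603
outer loop
vertex -1.138 3.196 3.552
vertex -0.579 2.834 2.993
vertex -1.432 2.679 2.917
endloop
endfacet
facet normal -0.825 -0.187 0.534
outer loop
vertex -1.138 3.196 3.552
vertex -1.432 2.679 2.917
vertex -0.421 1.446 4.047
endloop
endfacet
facet normal -0.090 0.793 -0.603
outer loop
vertex -1.432 2.679 2.917
vertex -0.579 2.834 2.993
vertex -0.873 2.317 2.357
endloop
endfacet
facet normal -0.663 -0.723 -0.195
outer loop
vertex -1.432 2.679 2.917
vertex -0.873 2.317 2.357
vertex -0.421 1.446 4.047
endloop
endfacet
facet normal -0.090 0.793 -0.603
outer loop
vertex -0.873 2.317 2.357
vertex -0.579 2.834 2.993
vertex -0.02 2.472 2.433
endloop
endfacet
facet normal 0.198 -0.849 -0.490
outer loop
vertex -0.873 2.317 2.357
vertex -0.02 2.472 2.433
vertex -0.421 1.446 4.047
endloop
endfacet
facet normal -0.090 0.793 -0.603
outer loop
vertex -0.02 2.472 2.433
vertex -0.579 2.834 2.993
vertex 0.274 2.988 3.068
endloop
endfacet
facet normal 0.896 -0.440 -0.057
outer loop
vertex -0.02 2.472 2.433
vertex 0.274 2.988 3.068
vertex -0.421 1.446 4.047
endloop
endfacet
facet normal 0.701 -0.532 -0.476
outer loop
vertex 1.762 -1.76 3.113
vertex 1.208 -2.212 2.802
vertex 1.442 -1.569 2.428
endloop
endfacet
facet normal 0.180 0.966 0.185
outer loop
vertex 1.762 -1.76 3.113
vertex 1.442 -1.569 2.428
vertex 0.332 -1.548 3.398
endloop
endfacet
facet normal 0.700 -0.532 -0.476
outer loop
vertex 1.442 -1.569 2.428
vertex 1.208 -2.212 2.802
vertex 0.887 -2.021 2.117
endloop
endfacet
facet normal -0.389 0.796 -0.463
outer loop
vertex 1.442 -1.569 2.428
vertex 0.887 -2.021 2.117
vertex 0.332 -1.548 3.398
endloop
endfacet
facet normal 0.700 -0.532 -0.476
outer loop
vertex 0.887 -2.021 2.117
vertex 1.208 -2.212 2.802
vertex 0.653 -2.664 2.492
endloop
endfacet
facet normal -0.903 0.083 -0.422
outer loop
vertex 0.887 -2.021 2.117
vertex 0.653 -2.664 2.492
vertex 0.332 -1.548 3.398
endloop
endfacet
facet normal 0.700 -0.532 -0.477
outer loop
vertex 0.653 -2.664 2.492
vertex 1.208 -2.212 2.802
vertex 0.974 -2.856 3.177
endloop
endfacet
facet normal -0.846 -0.461 0.268
outer loop
vertex 0.653 -2.664 2.492
vertex 0.974 -2.856 3.177
vertex 0.332 -1.548 3.398
endloop
endfacet
facet normal 0.701 -0.532 -0.476
outer loop
vertex 0.974 -2.856 3.177
vertex 1.208 -2.212 2.802
vertex 1.528 -2.403 3.487
endloop
endfacet
facet normal -0.276 -0.290 0.916
outer loop
vertex 0.974 -2.856 3.177
vertex 1.528 -2.403 3.487
vertex 0.332 -1.548 3.398
endloop
endfacet
facet normal 0.701 -0.532 -0.476
outer loop
vertex 1.528 -2.403 3.487
vertex 1.208 -2.212 2.802
vertex 1.762 -1.76 3.113
endloop
endfacet
facet normal 0.237 0.423 0.875
outer loop
vertex 1.528 -2.403 3.487
vertex 1.762 -1.76 3.113
vertex 0.332 -1.548 3.398
endloop
endfacet

endsolid


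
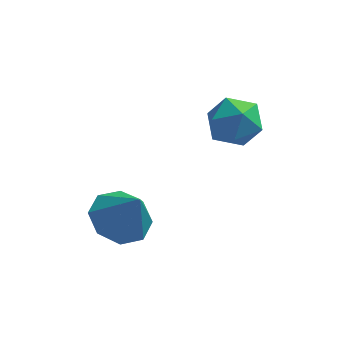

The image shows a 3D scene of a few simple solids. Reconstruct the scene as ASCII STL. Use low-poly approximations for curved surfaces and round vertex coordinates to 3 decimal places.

solid 
facet normal -0.414 0.253 -0.875
outer loop
vertex -3.05 -2.1 -0.428
vertex -3.776 -1.597 0.061
vertex -2.864 -1.361 -0.302
endloop
endfacet
facet normal 0.965 -0.254 0.066
outer loop
vertex -3.05 -2.1 -0.428
vertex -2.864 -1.361 -0.302
vertex -3.144 -1.983 1.399
endloop
endfacet
facet normal -0.413 0.252 -0.875
outer loop
vertex -2.864 -1.361 -0.302
vertex -3.776 -1.597 0.061
vertex -3.212 -0.759 0.036
endloop
endfacet
facet normal 0.891 0.359 0.278
outer loop
vertex -2.864 -1.361 -0.302
vertex -3.212 -0.759 0.036
vertex -3.144 -1.983 1.399
endloop
endfacet
facet normal -0.414 0.252 -0.875
outer loop
vertex -3.212 -0.759 0.036
vertex -3.776 -1.597 0.061
vertex -3.891 -0.649 0.389
endloop
endfacet
facet normal 0.420 0.685 0.595
outer loop
vertex -3.212 -0.759 0.036
vertex -3.891 -0.649 0.389
vertex -3.144 -1.983 1.399
endloop
endfacet
facet normal -0.412 0.253 -0.875
outer loop
vertex -3.891 -0.649 0.389
vertex -3.776 -1.597 0.061
vertex -4.503 -1.093 0.549
endloop
endfacet
facet normal -0.170 0.533 0.829
outer loop
vertex -3.891 -0.649 0.389
vertex -4.503 -1.093 0.549
vertex -3.144 -1.983 1.399
endloop
endfacet
facet normal -0.413 0.252 -0.875
outer loop
vertex -4.503 -1.093 0.549
vertex -3.776 -1.597 0.061
vertex -4.689 -1.833 0.424
endloop
endfacet
facet normal -0.534 -0.008 0.845
outer loop
vertex -4.503 -1.093 0.549
vertex -4.689 -1.833 0.424
vertex -3.144 -1.983 1.399
endloop
endfacet
facet normal -0.413 0.252 -0.875
outer loop
vertex -4.689 -1.833 0.424
vertex -3.776 -1.597 0.061
vertex -4.34 -2.434 0.086
endloop
endfacet
facet normal -0.460 -0.623 0.633
outer loop
vertex -4.689 -1.833 0.424
vertex -4.34 -2.434 0.086
vertex -3.144 -1.983 1.399
endloop
endfacet
facet normal -0.414 0.253 -0.875
outer loop
vertex -4.34 -2.434 0.086
vertex -3.776 -1.597 0.061
vertex -3.661 -2.545 -0.267
endloop
endfacet
facet normal 0.010 -0.948 0.317
outer loop
vertex -4.34 -2.434 0.086
vertex -3.661 -2.545 -0.267
vertex -3.144 -1.983 1.399
endloop
endfacet
facet normal -0.414 0.252 -0.875
outer loop
vertex -3.661 -2.545 -0.267
vertex -3.776 -1.597 0.061
vertex -3.05 -2.1 -0.428
endloop
endfacet
facet normal 0.601 -0.795 0.082
outer loop
vertex -3.661 -2.545 -0.267
vertex -3.05 -2.1 -0.428
vertex -3.144 -1.983 1.399
endloop
endfacet
facet normal 0.121 0.781 0.613
outer loop
vertex -0.698 1.297 3.085
vertex -0.936 0.755 3.823
vertex -0.03 0.823 3.558
endloop
endfacet
facet normal 0.554 0.831 0.050
outer loop
vertex -0.698 1.297 3.085
vertex -0.03 0.823 3.558
vertex -0.003 0.862 2.613
endloop
endfacet
facet normal 0.152 0.828 -0.539
outer loop
vertex -0.698 1.297 3.085
vertex -0.003 0.862 2.613
vertex -0.893 0.817 2.293
endloop
endfacet
facet normal -0.531 0.776 -0.340
outer loop
vertex -0.698 1.297 3.085
vertex -0.893 0.817 2.293
vertex -1.469 0.75 3.041
endloop
endfacet
facet normal -0.551 0.747 0.371
outer loop
vertex -0.698 1.297 3.085
vertex -1.469 0.75 3.041
vertex -0.936 0.755 3.823
endloop
endfacet
facet normal 0.968 0.250 0.038
outer loop
vertex -0.003 0.862 2.613
vertex -0.03 0.823 3.558
vertex 0.189 0.05 3.059
endloop
endfacet
facet normal 0.265 0.169 0.949
outer loop
vertex -0.03 0.823 3.558
vertex -0.936 0.755 3.823
vertex -0.387 -0.017 3.807
endloop
endfacet
facet normal -0.821 0.113 0.559
outer loop
vertex -0.936 0.755 3.823
vertex -1.469 0.75 3.041
vertex -1.277 -0.062 3.487
endloop
endfacet
facet normal -0.789 0.159 -0.593
outer loop
vertex -1.469 0.75 3.041
vertex -0.893 0.817 2.293
vertex -1.25 -0.023 2.542
endloop
endfacet
facet normal 0.317 0.244 -0.916
outer loop
vertex -0.893 0.817 2.293
vertex -0.003 0.862 2.613
vertex -0.344 0.045 2.277
endloop
endfacet
facet normal 0.531 -0.776 0.340
outer loop
vertex -0.582 -0.497 3.015
vertex 0.189 0.05 3.059
vertex -0.387 -0.017 3.807
endloop
endfacet
facet normal -0.152 -0.828 0.539
outer loop
vertex -0.582 -0.497 3.015
vertex -0.387 -0.017 3.807
vertex -1.277 -0.062 3.487
endloop
endfacet
facet normal -0.554 -0.831 -0.050
outer loop
vertex -0.582 -0.497 3.015
vertex -1.277 -0.062 3.487
vertex -1.25 -0.023 2.542
endloop
endfacet
facet normal -0.121 -0.781 -0.613
outer loop
vertex -0.582 -0.497 3.015
vertex -1.25 -0.023 2.542
vertex -0.344 0.045 2.277
endloop
endfacet
facet normal 0.551 -0.747 -0.371
outer loop
vertex -0.582 -0.497 3.015
vertex -0.344 0.045 2.277
vertex 0.189 0.05 3.059
endloop
endfacet
facet normal 0.789 -0.159 0.593
outer loop
vertex -0.387 -0.017 3.807
vertex 0.189 0.05 3.059
vertex -0.03 0.823 3.558
endloop
endfacet
facet normal -0.317 -0.244 0.916
outer loop
vertex -1.277 -0.062 3.487
vertex -0.387 -0.017 3.807
vertex -0.936 0.755 3.823
endloop
endfacet
facet normal -0.968 -0.250 -0.038
outer loop
vertex -1.25 -0.023 2.542
vertex -1.277 -0.062 3.487
vertex -1.469 0.75 3.041
endloop
endfacet
facet normal -0.265 -0.169 -0.949
outer loop
vertex -0.344 0.045 2.277
vertex -1.25 -0.023 2.542
vertex -0.893 0.817 2.293
endloop
endfacet
facet normal 0.821 -0.113 -0.559
outer loop
vertex 0.189 0.05 3.059
vertex -0.344 0.045 2.277
vertex -0.003 0.862 2.613
endloop
endfacet

endsolid


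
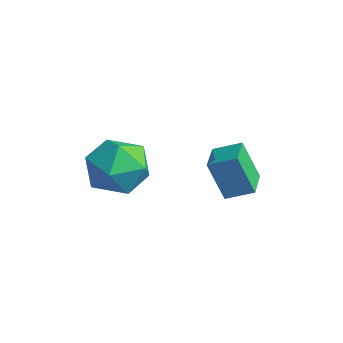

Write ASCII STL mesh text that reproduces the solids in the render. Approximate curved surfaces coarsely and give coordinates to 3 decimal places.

solid 
facet normal -0.580 -0.724 -0.374
outer loop
vertex 1.814 2.811 0.546
vertex 0.874 3.601 0.475
vertex 2.237 3.19 -0.842
endloop
endfacet
facet normal 0.764 -0.643 0.057
outer loop
vertex 2.806 3.899 -0.475
vertex 1.814 2.811 0.546
vertex 2.237 3.19 -0.842
endloop
endfacet
facet normal -0.580 -0.723 -0.375
outer loop
vertex 2.237 3.19 -0.842
vertex 0.874 3.601 0.475
vertex 1.298 3.98 -0.913
endloop
endfacet
facet normal 0.282 0.252 -0.925
outer loop
vertex 1.298 3.98 -0.913
vertex 2.806 3.899 -0.475
vertex 2.237 3.19 -0.842
endloop
endfacet
facet normal -0.282 -0.253 0.926
outer loop
vertex 1.814 2.811 0.546
vertex 1.443 4.31 0.842
vertex 0.874 3.601 0.475
endloop
endfacet
facet normal 0.764 -0.642 0.058
outer loop
vertex 2.382 3.52 0.913
vertex 1.814 2.811 0.546
vertex 2.806 3.899 -0.475
endloop
endfacet
facet normal -0.283 -0.253 0.925
outer loop
vertex 2.382 3.52 0.913
vertex 1.443 4.31 0.842
vertex 1.814 2.811 0.546
endloop
endfacet
facet normal -0.764 0.643 -0.058
outer loop
vertex 0.874 3.601 0.475
vertex 1.443 4.31 0.842
vertex 1.298 3.98 -0.913
endloop
endfacet
facet normal 0.282 0.253 -0.925
outer loop
vertex 1.866 4.689 -0.546
vertex 2.806 3.899 -0.475
vertex 1.298 3.98 -0.913
endloop
endfacet
facet normal -0.764 0.642 -0.058
outer loop
vertex 1.298 3.98 -0.913
vertex 1.443 4.31 0.842
vertex 1.866 4.689 -0.546
endloop
endfacet
facet normal 0.580 0.724 0.375
outer loop
vertex 1.866 4.689 -0.546
vertex 2.382 3.52 0.913
vertex 2.806 3.899 -0.475
endloop
endfacet
facet normal 0.580 0.723 0.374
outer loop
vertex 1.443 4.31 0.842
vertex 2.382 3.52 0.913
vertex 1.866 4.689 -0.546
endloop
endfacet
facet normal -0.987 0.153 0.040
outer loop
vertex -0.428 1.301 0.134
vertex -0.605 0.17 0.096
vertex -0.482 0.697 1.106
endloop
endfacet
facet normal -0.635 0.671 0.382
outer loop
vertex -0.428 1.301 0.134
vertex -0.482 0.697 1.106
vertex 0.31 1.516 0.983
endloop
endfacet
facet normal -0.190 0.978 -0.083
outer loop
vertex -0.428 1.301 0.134
vertex 0.31 1.516 0.983
vertex 0.676 1.495 -0.103
endloop
endfacet
facet normal -0.267 0.650 -0.711
outer loop
vertex -0.428 1.301 0.134
vertex 0.676 1.495 -0.103
vertex 0.11 0.663 -0.651
endloop
endfacet
facet normal -0.760 0.140 -0.635
outer loop
vertex -0.428 1.301 0.134
vertex 0.11 0.663 -0.651
vertex -0.605 0.17 0.096
endloop
endfacet
facet normal -0.243 0.370 0.897
outer loop
vertex 0.31 1.516 0.983
vertex -0.482 0.697 1.106
vertex 0.59 0.517 1.471
endloop
endfacet
facet normal -0.814 -0.469 0.344
outer loop
vertex -0.482 0.697 1.106
vertex -0.605 0.17 0.096
vertex 0.024 -0.315 0.923
endloop
endfacet
facet normal -0.445 -0.491 -0.749
outer loop
vertex -0.605 0.17 0.096
vertex 0.11 0.663 -0.651
vertex 0.39 -0.336 -0.163
endloop
endfacet
facet normal 0.354 0.335 -0.873
outer loop
vertex 0.11 0.663 -0.651
vertex 0.676 1.495 -0.103
vertex 1.182 0.483 -0.286
endloop
endfacet
facet normal 0.478 0.866 0.144
outer loop
vertex 0.676 1.495 -0.103
vertex 0.31 1.516 0.983
vertex 1.305 1.01 0.724
endloop
endfacet
facet normal 0.267 -0.650 0.711
outer loop
vertex 1.128 -0.121 0.686
vertex 0.59 0.517 1.471
vertex 0.024 -0.315 0.923
endloop
endfacet
facet normal 0.190 -0.978 0.083
outer loop
vertex 1.128 -0.121 0.686
vertex 0.024 -0.315 0.923
vertex 0.39 -0.336 -0.163
endloop
endfacet
facet normal 0.635 -0.671 -0.382
outer loop
vertex 1.128 -0.121 0.686
vertex 0.39 -0.336 -0.163
vertex 1.182 0.483 -0.286
endloop
endfacet
facet normal 0.987 -0.153 -0.040
outer loop
vertex 1.128 -0.121 0.686
vertex 1.182 0.483 -0.286
vertex 1.305 1.01 0.724
endloop
endfacet
facet normal 0.760 -0.140 0.635
outer loop
vertex 1.128 -0.121 0.686
vertex 1.305 1.01 0.724
vertex 0.59 0.517 1.471
endloop
endfacet
facet normal -0.354 -0.335 0.873
outer loop
vertex 0.024 -0.315 0.923
vertex 0.59 0.517 1.471
vertex -0.482 0.697 1.106
endloop
endfacet
facet normal -0.478 -0.866 -0.144
outer loop
vertex 0.39 -0.336 -0.163
vertex 0.024 -0.315 0.923
vertex -0.605 0.17 0.096
endloop
endfacet
facet normal 0.243 -0.370 -0.897
outer loop
vertex 1.182 0.483 -0.286
vertex 0.39 -0.336 -0.163
vertex 0.11 0.663 -0.651
endloop
endfacet
facet normal 0.814 0.469 -0.344
outer loop
vertex 1.305 1.01 0.724
vertex 1.182 0.483 -0.286
vertex 0.676 1.495 -0.103
endloop
endfacet
facet normal 0.445 0.491 0.749
outer loop
vertex 0.59 0.517 1.471
vertex 1.305 1.01 0.724
vertex 0.31 1.516 0.983
endloop
endfacet

endsolid


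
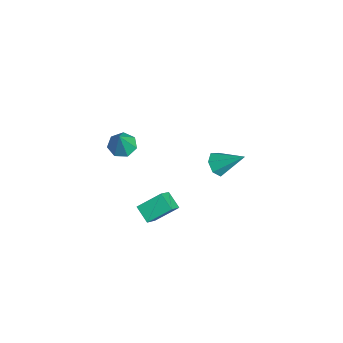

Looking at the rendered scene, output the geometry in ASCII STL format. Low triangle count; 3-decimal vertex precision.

solid 
facet normal -0.447 -0.657 -0.608
outer loop
vertex -0.767 2.194 -1.428
vertex -1.44 2.724 -1.506
vertex -0.728 2.686 -1.988
endloop
endfacet
facet normal 0.993 -0.112 -0.029
outer loop
vertex -0.767 2.194 -1.428
vertex -0.728 2.686 -1.988
vertex -0.52 4.076 -0.254
endloop
endfacet
facet normal -0.447 -0.656 -0.608
outer loop
vertex -0.728 2.686 -1.988
vertex -1.44 2.724 -1.506
vertex -1.225 3.207 -2.185
endloop
endfacet
facet normal 0.717 0.500 -0.487
outer loop
vertex -0.728 2.686 -1.988
vertex -1.225 3.207 -2.185
vertex -0.52 4.076 -0.254
endloop
endfacet
facet normal -0.446 -0.656 -0.608
outer loop
vertex -1.225 3.207 -2.185
vertex -1.44 2.724 -1.506
vertex -1.884 3.364 -1.871
endloop
endfacet
facet normal 0.018 0.909 -0.416
outer loop
vertex -1.225 3.207 -2.185
vertex -1.884 3.364 -1.871
vertex -0.52 4.076 -0.254
endloop
endfacet
facet normal -0.447 -0.657 -0.608
outer loop
vertex -1.884 3.364 -1.871
vertex -1.44 2.724 -1.506
vertex -2.208 3.039 -1.282
endloop
endfacet
facet normal -0.575 0.808 0.129
outer loop
vertex -1.884 3.364 -1.871
vertex -2.208 3.039 -1.282
vertex -0.52 4.076 -0.254
endloop
endfacet
facet normal -0.447 -0.656 -0.608
outer loop
vertex -2.208 3.039 -1.282
vertex -1.44 2.724 -1.506
vertex -1.954 2.477 -0.862
endloop
endfacet
facet normal -0.617 0.273 0.738
outer loop
vertex -2.208 3.039 -1.282
vertex -1.954 2.477 -0.862
vertex -0.52 4.076 -0.254
endloop
endfacet
facet normal -0.446 -0.657 -0.608
outer loop
vertex -1.954 2.477 -0.862
vertex -1.44 2.724 -1.506
vertex -1.312 2.101 -0.927
endloop
endfacet
facet normal -0.076 -0.294 0.953
outer loop
vertex -1.954 2.477 -0.862
vertex -1.312 2.101 -0.927
vertex -0.52 4.076 -0.254
endloop
endfacet
facet normal -0.447 -0.657 -0.608
outer loop
vertex -1.312 2.101 -0.927
vertex -1.44 2.724 -1.506
vertex -0.767 2.194 -1.428
endloop
endfacet
facet normal 0.641 -0.465 0.611
outer loop
vertex -1.312 2.101 -0.927
vertex -0.767 2.194 -1.428
vertex -0.52 4.076 -0.254
endloop
endfacet
facet normal -0.562 0.468 -0.682
outer loop
vertex -1.776 -0.175 -3.734
vertex -0.762 0.146 -4.35
vertex -1.875 -1.644 -4.661
endloop
endfacet
facet normal -0.825 -0.261 0.502
outer loop
vertex -0.958 -2.406 -3.55
vertex -1.776 -0.175 -3.734
vertex -1.875 -1.644 -4.661
endloop
endfacet
facet normal -0.562 0.468 -0.682
outer loop
vertex -1.875 -1.644 -4.661
vertex -0.762 0.146 -4.35
vertex -0.86 -1.323 -5.278
endloop
endfacet
facet normal -0.057 -0.845 -0.533
outer loop
vertex -0.86 -1.323 -5.278
vertex -0.958 -2.406 -3.55
vertex -1.875 -1.644 -4.661
endloop
endfacet
facet normal 0.056 0.844 0.533
outer loop
vertex -1.776 -0.175 -3.734
vertex 0.155 -0.616 -3.239
vertex -0.762 0.146 -4.35
endloop
endfacet
facet normal -0.825 -0.261 0.501
outer loop
vertex -0.86 -0.937 -2.622
vertex -1.776 -0.175 -3.734
vertex -0.958 -2.406 -3.55
endloop
endfacet
facet normal 0.056 0.845 0.532
outer loop
vertex -0.86 -0.937 -2.622
vertex 0.155 -0.616 -3.239
vertex -1.776 -0.175 -3.734
endloop
endfacet
facet normal 0.825 0.262 -0.501
outer loop
vertex -0.762 0.146 -4.35
vertex 0.155 -0.616 -3.239
vertex -0.86 -1.323 -5.278
endloop
endfacet
facet normal -0.056 -0.845 -0.533
outer loop
vertex 0.056 -2.085 -4.166
vertex -0.958 -2.406 -3.55
vertex -0.86 -1.323 -5.278
endloop
endfacet
facet normal 0.825 0.261 -0.501
outer loop
vertex -0.86 -1.323 -5.278
vertex 0.155 -0.616 -3.239
vertex 0.056 -2.085 -4.166
endloop
endfacet
facet normal 0.562 -0.468 0.682
outer loop
vertex 0.056 -2.085 -4.166
vertex -0.86 -0.937 -2.622
vertex -0.958 -2.406 -3.55
endloop
endfacet
facet normal 0.562 -0.468 0.682
outer loop
vertex 0.155 -0.616 -3.239
vertex -0.86 -0.937 -2.622
vertex 0.056 -2.085 -4.166
endloop
endfacet
facet normal -0.366 0.194 -0.910
outer loop
vertex -0.559 -2.444 2.778
vertex -1.054 -3.158 2.825
vertex -1.246 -2.347 3.075
endloop
endfacet
facet normal 0.325 0.810 0.487
outer loop
vertex -0.559 -2.444 2.778
vertex -1.246 -2.347 3.075
vertex -0.406 -3.502 4.435
endloop
endfacet
facet normal -0.365 0.194 -0.910
outer loop
vertex -1.246 -2.347 3.075
vertex -1.054 -3.158 2.825
vertex -1.788 -2.861 3.183
endloop
endfacet
facet normal -0.393 0.567 0.724
outer loop
vertex -1.246 -2.347 3.075
vertex -1.788 -2.861 3.183
vertex -0.406 -3.502 4.435
endloop
endfacet
facet normal -0.366 0.194 -0.910
outer loop
vertex -1.788 -2.861 3.183
vertex -1.054 -3.158 2.825
vertex -1.778 -3.598 3.022
endloop
endfacet
facet normal -0.703 -0.161 0.693
outer loop
vertex -1.788 -2.861 3.183
vertex -1.778 -3.598 3.022
vertex -0.406 -3.502 4.435
endloop
endfacet
facet normal -0.366 0.194 -0.910
outer loop
vertex -1.778 -3.598 3.022
vertex -1.054 -3.158 2.825
vertex -1.222 -4.004 2.712
endloop
endfacet
facet normal -0.372 -0.829 0.418
outer loop
vertex -1.778 -3.598 3.022
vertex -1.222 -4.004 2.712
vertex -0.406 -3.502 4.435
endloop
endfacet
facet normal -0.366 0.194 -0.910
outer loop
vertex -1.222 -4.004 2.712
vertex -1.054 -3.158 2.825
vertex -0.54 -3.773 2.487
endloop
endfacet
facet normal 0.350 -0.931 0.105
outer loop
vertex -1.222 -4.004 2.712
vertex -0.54 -3.773 2.487
vertex -0.406 -3.502 4.435
endloop
endfacet
facet normal -0.366 0.194 -0.910
outer loop
vertex -0.54 -3.773 2.487
vertex -1.054 -3.158 2.825
vertex -0.244 -3.079 2.516
endloop
endfacet
facet normal 0.920 -0.392 -0.009
outer loop
vertex -0.54 -3.773 2.487
vertex -0.244 -3.079 2.516
vertex -0.406 -3.502 4.435
endloop
endfacet
facet normal -0.366 0.194 -0.910
outer loop
vertex -0.244 -3.079 2.516
vertex -1.054 -3.158 2.825
vertex -0.559 -2.444 2.778
endloop
endfacet
facet normal 0.909 0.384 0.161
outer loop
vertex -0.244 -3.079 2.516
vertex -0.559 -2.444 2.778
vertex -0.406 -3.502 4.435
endloop
endfacet

endsolid


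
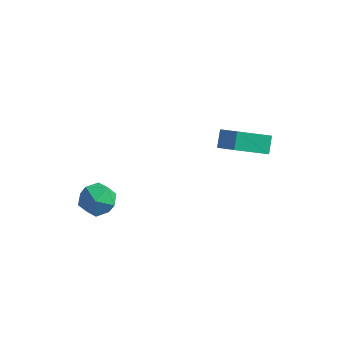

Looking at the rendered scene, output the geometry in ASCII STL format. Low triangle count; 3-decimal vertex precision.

solid 
facet normal -0.712 0.686 -0.151
outer loop
vertex -3.272 -1.437 -1.809
vertex -4.047 -2.104 -1.184
vertex -3.375 -1.284 -0.625
endloop
endfacet
facet normal -0.066 0.989 -0.134
outer loop
vertex -3.272 -1.437 -1.809
vertex -3.375 -1.284 -0.625
vertex -2.291 -1.281 -1.137
endloop
endfacet
facet normal 0.332 0.689 -0.644
outer loop
vertex -3.272 -1.437 -1.809
vertex -2.291 -1.281 -1.137
vertex -2.294 -2.099 -2.014
endloop
endfacet
facet normal -0.068 0.202 -0.977
outer loop
vertex -3.272 -1.437 -1.809
vertex -2.294 -2.099 -2.014
vertex -3.379 -2.607 -2.043
endloop
endfacet
facet normal -0.713 0.200 -0.672
outer loop
vertex -3.272 -1.437 -1.809
vertex -3.379 -2.607 -2.043
vertex -4.047 -2.104 -1.184
endloop
endfacet
facet normal 0.233 0.836 0.498
outer loop
vertex -2.291 -1.281 -1.137
vertex -3.375 -1.284 -0.625
vertex -2.461 -1.853 -0.097
endloop
endfacet
facet normal -0.813 0.346 0.469
outer loop
vertex -3.375 -1.284 -0.625
vertex -4.047 -2.104 -1.184
vertex -3.546 -2.361 -0.126
endloop
endfacet
facet normal -0.815 -0.441 -0.376
outer loop
vertex -4.047 -2.104 -1.184
vertex -3.379 -2.607 -2.043
vertex -3.549 -3.179 -1.003
endloop
endfacet
facet normal 0.229 -0.439 -0.869
outer loop
vertex -3.379 -2.607 -2.043
vertex -2.294 -2.099 -2.014
vertex -2.465 -3.176 -1.515
endloop
endfacet
facet normal 0.877 0.351 -0.330
outer loop
vertex -2.294 -2.099 -2.014
vertex -2.291 -1.281 -1.137
vertex -1.793 -2.356 -0.956
endloop
endfacet
facet normal 0.068 -0.202 0.977
outer loop
vertex -2.568 -3.023 -0.331
vertex -2.461 -1.853 -0.097
vertex -3.546 -2.361 -0.126
endloop
endfacet
facet normal -0.332 -0.689 0.644
outer loop
vertex -2.568 -3.023 -0.331
vertex -3.546 -2.361 -0.126
vertex -3.549 -3.179 -1.003
endloop
endfacet
facet normal 0.066 -0.989 0.134
outer loop
vertex -2.568 -3.023 -0.331
vertex -3.549 -3.179 -1.003
vertex -2.465 -3.176 -1.515
endloop
endfacet
facet normal 0.712 -0.686 0.151
outer loop
vertex -2.568 -3.023 -0.331
vertex -2.465 -3.176 -1.515
vertex -1.793 -2.356 -0.956
endloop
endfacet
facet normal 0.713 -0.200 0.672
outer loop
vertex -2.568 -3.023 -0.331
vertex -1.793 -2.356 -0.956
vertex -2.461 -1.853 -0.097
endloop
endfacet
facet normal -0.229 0.439 0.869
outer loop
vertex -3.546 -2.361 -0.126
vertex -2.461 -1.853 -0.097
vertex -3.375 -1.284 -0.625
endloop
endfacet
facet normal -0.877 -0.351 0.330
outer loop
vertex -3.549 -3.179 -1.003
vertex -3.546 -2.361 -0.126
vertex -4.047 -2.104 -1.184
endloop
endfacet
facet normal -0.233 -0.836 -0.498
outer loop
vertex -2.465 -3.176 -1.515
vertex -3.549 -3.179 -1.003
vertex -3.379 -2.607 -2.043
endloop
endfacet
facet normal 0.813 -0.346 -0.469
outer loop
vertex -1.793 -2.356 -0.956
vertex -2.465 -3.176 -1.515
vertex -2.294 -2.099 -2.014
endloop
endfacet
facet normal 0.815 0.441 0.376
outer loop
vertex -2.461 -1.853 -0.097
vertex -1.793 -2.356 -0.956
vertex -2.291 -1.281 -1.137
endloop
endfacet
facet normal -0.682 -0.614 0.396
outer loop
vertex 3.266 1.991 4.133
vertex 1.863 2.807 2.981
vertex 3.49 1.209 3.306
endloop
endfacet
facet normal 0.705 -0.410 0.579
outer loop
vertex 4.917 2.493 2.479
vertex 3.266 1.991 4.133
vertex 3.49 1.209 3.306
endloop
endfacet
facet normal -0.683 -0.615 0.395
outer loop
vertex 3.49 1.209 3.306
vertex 1.863 2.807 2.981
vertex 2.088 2.025 2.154
endloop
endfacet
facet normal 0.193 -0.674 -0.713
outer loop
vertex 2.088 2.025 2.154
vertex 4.917 2.493 2.479
vertex 3.49 1.209 3.306
endloop
endfacet
facet normal -0.193 0.674 0.713
outer loop
vertex 3.266 1.991 4.133
vertex 3.29 4.091 2.154
vertex 1.863 2.807 2.981
endloop
endfacet
facet normal 0.705 -0.410 0.579
outer loop
vertex 4.692 3.275 3.306
vertex 3.266 1.991 4.133
vertex 4.917 2.493 2.479
endloop
endfacet
facet normal -0.193 0.674 0.713
outer loop
vertex 4.692 3.275 3.306
vertex 3.29 4.091 2.154
vertex 3.266 1.991 4.133
endloop
endfacet
facet normal -0.705 0.410 -0.579
outer loop
vertex 1.863 2.807 2.981
vertex 3.29 4.091 2.154
vertex 2.088 2.025 2.154
endloop
endfacet
facet normal 0.193 -0.674 -0.713
outer loop
vertex 3.514 3.309 1.327
vertex 4.917 2.493 2.479
vertex 2.088 2.025 2.154
endloop
endfacet
facet normal -0.705 0.410 -0.579
outer loop
vertex 2.088 2.025 2.154
vertex 3.29 4.091 2.154
vertex 3.514 3.309 1.327
endloop
endfacet
facet normal 0.682 0.615 -0.396
outer loop
vertex 3.514 3.309 1.327
vertex 4.692 3.275 3.306
vertex 4.917 2.493 2.479
endloop
endfacet
facet normal 0.683 0.614 -0.396
outer loop
vertex 3.29 4.091 2.154
vertex 4.692 3.275 3.306
vertex 3.514 3.309 1.327
endloop
endfacet

endsolid


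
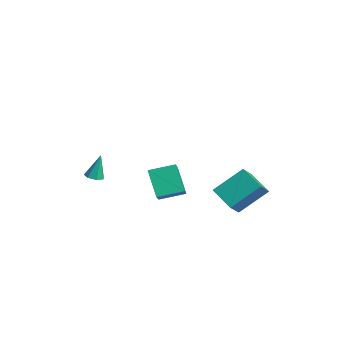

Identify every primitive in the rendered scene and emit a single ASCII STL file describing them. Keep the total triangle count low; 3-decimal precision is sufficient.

solid 
facet normal 0.018 -0.262 -0.965
outer loop
vertex -3.245 -1.978 0.983
vertex -3.627 -2.306 1.065
vertex -3.653 -1.814 0.931
endloop
endfacet
facet normal 0.364 0.929 0.074
outer loop
vertex -3.245 -1.978 0.983
vertex -3.653 -1.814 0.931
vertex -3.653 -1.934 2.435
endloop
endfacet
facet normal 0.018 -0.262 -0.965
outer loop
vertex -3.653 -1.814 0.931
vertex -3.627 -2.306 1.065
vertex -4.042 -2.021 0.98
endloop
endfacet
facet normal -0.462 0.884 0.071
outer loop
vertex -3.653 -1.814 0.931
vertex -4.042 -2.021 0.98
vertex -3.653 -1.934 2.435
endloop
endfacet
facet normal 0.018 -0.262 -0.965
outer loop
vertex -4.042 -2.021 0.98
vertex -3.627 -2.306 1.065
vertex -4.118 -2.442 1.093
endloop
endfacet
facet normal -0.943 0.234 0.238
outer loop
vertex -4.042 -2.021 0.98
vertex -4.118 -2.442 1.093
vertex -3.653 -1.934 2.435
endloop
endfacet
facet normal 0.017 -0.260 -0.966
outer loop
vertex -4.118 -2.442 1.093
vertex -3.627 -2.306 1.065
vertex -3.824 -2.761 1.184
endloop
endfacet
facet normal -0.717 -0.532 0.450
outer loop
vertex -4.118 -2.442 1.093
vertex -3.824 -2.761 1.184
vertex -3.653 -1.934 2.435
endloop
endfacet
facet normal 0.019 -0.260 -0.965
outer loop
vertex -3.824 -2.761 1.184
vertex -3.627 -2.306 1.065
vertex -3.382 -2.737 1.186
endloop
endfacet
facet normal 0.043 -0.836 0.547
outer loop
vertex -3.824 -2.761 1.184
vertex -3.382 -2.737 1.186
vertex -3.653 -1.934 2.435
endloop
endfacet
facet normal 0.019 -0.260 -0.965
outer loop
vertex -3.382 -2.737 1.186
vertex -3.627 -2.306 1.065
vertex -3.125 -2.388 1.097
endloop
endfacet
facet normal 0.768 -0.450 0.456
outer loop
vertex -3.382 -2.737 1.186
vertex -3.125 -2.388 1.097
vertex -3.653 -1.934 2.435
endloop
endfacet
facet normal 0.019 -0.263 -0.965
outer loop
vertex -3.125 -2.388 1.097
vertex -3.627 -2.306 1.065
vertex -3.245 -1.978 0.983
endloop
endfacet
facet normal 0.910 0.335 0.246
outer loop
vertex -3.125 -2.388 1.097
vertex -3.245 -1.978 0.983
vertex -3.653 -1.934 2.435
endloop
endfacet
facet normal -0.465 0.594 -0.656
outer loop
vertex 1.801 3.487 2.71
vertex 3.051 3.812 2.119
vertex 1.62 2.045 1.533
endloop
endfacet
facet normal -0.880 -0.229 0.416
outer loop
vertex 2.149 1.368 2.281
vertex 1.801 3.487 2.71
vertex 1.62 2.045 1.533
endloop
endfacet
facet normal -0.465 0.594 -0.656
outer loop
vertex 1.62 2.045 1.533
vertex 3.051 3.812 2.119
vertex 2.869 2.37 0.942
endloop
endfacet
facet normal -0.097 -0.771 -0.629
outer loop
vertex 2.869 2.37 0.942
vertex 2.149 1.368 2.281
vertex 1.62 2.045 1.533
endloop
endfacet
facet normal 0.097 0.771 0.629
outer loop
vertex 1.801 3.487 2.71
vertex 3.58 3.135 2.867
vertex 3.051 3.812 2.119
endloop
endfacet
facet normal -0.880 -0.229 0.416
outer loop
vertex 2.331 2.81 3.458
vertex 1.801 3.487 2.71
vertex 2.149 1.368 2.281
endloop
endfacet
facet normal 0.097 0.771 0.629
outer loop
vertex 2.331 2.81 3.458
vertex 3.58 3.135 2.867
vertex 1.801 3.487 2.71
endloop
endfacet
facet normal 0.880 0.228 -0.416
outer loop
vertex 3.051 3.812 2.119
vertex 3.58 3.135 2.867
vertex 2.869 2.37 0.942
endloop
endfacet
facet normal -0.097 -0.771 -0.629
outer loop
vertex 3.399 1.693 1.69
vertex 2.149 1.368 2.281
vertex 2.869 2.37 0.942
endloop
endfacet
facet normal 0.880 0.229 -0.416
outer loop
vertex 2.869 2.37 0.942
vertex 3.58 3.135 2.867
vertex 3.399 1.693 1.69
endloop
endfacet
facet normal 0.465 -0.594 0.656
outer loop
vertex 3.399 1.693 1.69
vertex 2.331 2.81 3.458
vertex 2.149 1.368 2.281
endloop
endfacet
facet normal 0.465 -0.594 0.656
outer loop
vertex 3.58 3.135 2.867
vertex 2.331 2.81 3.458
vertex 3.399 1.693 1.69
endloop
endfacet
facet normal -0.737 0.371 -0.565
outer loop
vertex 1.244 -1.368 3.524
vertex 1.615 -0.161 3.833
vertex 2.206 -1.346 2.283
endloop
endfacet
facet normal -0.285 -0.929 -0.237
outer loop
vertex 3.385 -1.939 3.187
vertex 1.244 -1.368 3.524
vertex 2.206 -1.346 2.283
endloop
endfacet
facet normal -0.738 0.371 -0.565
outer loop
vertex 2.206 -1.346 2.283
vertex 1.615 -0.161 3.833
vertex 2.576 -0.139 2.592
endloop
endfacet
facet normal 0.613 0.014 -0.790
outer loop
vertex 2.576 -0.139 2.592
vertex 3.385 -1.939 3.187
vertex 2.206 -1.346 2.283
endloop
endfacet
facet normal -0.613 -0.014 0.790
outer loop
vertex 1.244 -1.368 3.524
vertex 2.794 -0.754 4.737
vertex 1.615 -0.161 3.833
endloop
endfacet
facet normal -0.285 -0.929 -0.237
outer loop
vertex 2.424 -1.961 4.428
vertex 1.244 -1.368 3.524
vertex 3.385 -1.939 3.187
endloop
endfacet
facet normal -0.613 -0.014 0.790
outer loop
vertex 2.424 -1.961 4.428
vertex 2.794 -0.754 4.737
vertex 1.244 -1.368 3.524
endloop
endfacet
facet normal 0.285 0.929 0.237
outer loop
vertex 1.615 -0.161 3.833
vertex 2.794 -0.754 4.737
vertex 2.576 -0.139 2.592
endloop
endfacet
facet normal 0.613 0.014 -0.790
outer loop
vertex 3.756 -0.732 3.496
vertex 3.385 -1.939 3.187
vertex 2.576 -0.139 2.592
endloop
endfacet
facet normal 0.285 0.929 0.237
outer loop
vertex 2.576 -0.139 2.592
vertex 2.794 -0.754 4.737
vertex 3.756 -0.732 3.496
endloop
endfacet
facet normal 0.737 -0.371 0.564
outer loop
vertex 3.756 -0.732 3.496
vertex 2.424 -1.961 4.428
vertex 3.385 -1.939 3.187
endloop
endfacet
facet normal 0.737 -0.371 0.565
outer loop
vertex 2.794 -0.754 4.737
vertex 2.424 -1.961 4.428
vertex 3.756 -0.732 3.496
endloop
endfacet

endsolid


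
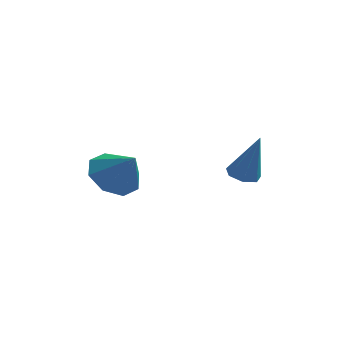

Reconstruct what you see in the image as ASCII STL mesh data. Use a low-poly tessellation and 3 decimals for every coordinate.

solid 
facet normal -0.542 0.364 -0.757
outer loop
vertex -3.227 1.514 1.597
vertex -4.005 0.889 1.853
vertex -3.724 1.845 2.112
endloop
endfacet
facet normal 0.764 0.487 0.424
outer loop
vertex -3.227 1.514 1.597
vertex -3.724 1.845 2.112
vertex -3.235 0.371 2.927
endloop
endfacet
facet normal -0.542 0.364 -0.757
outer loop
vertex -3.724 1.845 2.112
vertex -4.005 0.889 1.853
vertex -4.385 1.616 2.475
endloop
endfacet
facet normal 0.259 0.532 0.806
outer loop
vertex -3.724 1.845 2.112
vertex -4.385 1.616 2.475
vertex -3.235 0.371 2.927
endloop
endfacet
facet normal -0.543 0.364 -0.757
outer loop
vertex -4.385 1.616 2.475
vertex -4.005 0.889 1.853
vertex -4.823 0.961 2.474
endloop
endfacet
facet normal -0.221 0.146 0.964
outer loop
vertex -4.385 1.616 2.475
vertex -4.823 0.961 2.474
vertex -3.235 0.371 2.927
endloop
endfacet
facet normal -0.542 0.366 -0.756
outer loop
vertex -4.823 0.961 2.474
vertex -4.005 0.889 1.853
vertex -4.783 0.264 2.108
endloop
endfacet
facet normal -0.395 -0.445 0.804
outer loop
vertex -4.823 0.961 2.474
vertex -4.783 0.264 2.108
vertex -3.235 0.371 2.927
endloop
endfacet
facet normal -0.542 0.365 -0.757
outer loop
vertex -4.783 0.264 2.108
vertex -4.005 0.889 1.853
vertex -4.286 -0.067 1.593
endloop
endfacet
facet normal -0.160 -0.893 0.420
outer loop
vertex -4.783 0.264 2.108
vertex -4.286 -0.067 1.593
vertex -3.235 0.371 2.927
endloop
endfacet
facet normal -0.542 0.365 -0.757
outer loop
vertex -4.286 -0.067 1.593
vertex -4.005 0.889 1.853
vertex -3.625 0.162 1.23
endloop
endfacet
facet normal 0.345 -0.938 0.036
outer loop
vertex -4.286 -0.067 1.593
vertex -3.625 0.162 1.23
vertex -3.235 0.371 2.927
endloop
endfacet
facet normal -0.543 0.364 -0.756
outer loop
vertex -3.625 0.162 1.23
vertex -4.005 0.889 1.853
vertex -3.187 0.817 1.231
endloop
endfacet
facet normal 0.825 -0.552 -0.122
outer loop
vertex -3.625 0.162 1.23
vertex -3.187 0.817 1.231
vertex -3.235 0.371 2.927
endloop
endfacet
facet normal -0.543 0.366 -0.756
outer loop
vertex -3.187 0.817 1.231
vertex -4.005 0.889 1.853
vertex -3.227 1.514 1.597
endloop
endfacet
facet normal 0.999 0.037 0.038
outer loop
vertex -3.187 0.817 1.231
vertex -3.227 1.514 1.597
vertex -3.235 0.371 2.927
endloop
endfacet
facet normal -0.292 0.058 -0.955
outer loop
vertex 0.717 2.647 0.744
vertex 0.238 3.036 0.914
vertex 0.835 3.19 0.741
endloop
endfacet
facet normal 0.977 -0.212 -0.012
outer loop
vertex 0.717 2.647 0.744
vertex 0.835 3.19 0.741
vertex 0.802 2.924 2.766
endloop
endfacet
facet normal -0.291 0.057 -0.955
outer loop
vertex 0.835 3.19 0.741
vertex 0.238 3.036 0.914
vertex 0.503 3.617 0.868
endloop
endfacet
facet normal 0.799 0.594 0.091
outer loop
vertex 0.835 3.19 0.741
vertex 0.503 3.617 0.868
vertex 0.802 2.924 2.766
endloop
endfacet
facet normal -0.291 0.057 -0.955
outer loop
vertex 0.503 3.617 0.868
vertex 0.238 3.036 0.914
vertex -0.028 3.606 1.029
endloop
endfacet
facet normal 0.081 0.940 0.331
outer loop
vertex 0.503 3.617 0.868
vertex -0.028 3.606 1.029
vertex 0.802 2.924 2.766
endloop
endfacet
facet normal -0.290 0.057 -0.955
outer loop
vertex -0.028 3.606 1.029
vertex 0.238 3.036 0.914
vertex -0.359 3.167 1.103
endloop
endfacet
facet normal -0.634 0.567 0.526
outer loop
vertex -0.028 3.606 1.029
vertex -0.359 3.167 1.103
vertex 0.802 2.924 2.766
endloop
endfacet
facet normal -0.290 0.057 -0.955
outer loop
vertex -0.359 3.167 1.103
vertex 0.238 3.036 0.914
vertex -0.241 2.628 1.035
endloop
endfacet
facet normal -0.811 -0.245 0.531
outer loop
vertex -0.359 3.167 1.103
vertex -0.241 2.628 1.035
vertex 0.802 2.924 2.766
endloop
endfacet
facet normal -0.291 0.058 -0.955
outer loop
vertex -0.241 2.628 1.035
vertex 0.238 3.036 0.914
vertex 0.238 2.397 0.875
endloop
endfacet
facet normal -0.314 -0.886 0.341
outer loop
vertex -0.241 2.628 1.035
vertex 0.238 2.397 0.875
vertex 0.802 2.924 2.766
endloop
endfacet
facet normal -0.292 0.058 -0.955
outer loop
vertex 0.238 2.397 0.875
vertex 0.238 3.036 0.914
vertex 0.717 2.647 0.744
endloop
endfacet
facet normal 0.482 -0.871 0.099
outer loop
vertex 0.238 2.397 0.875
vertex 0.717 2.647 0.744
vertex 0.802 2.924 2.766
endloop
endfacet

endsolid


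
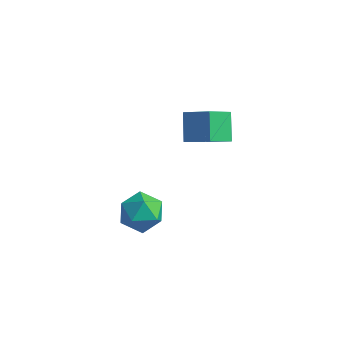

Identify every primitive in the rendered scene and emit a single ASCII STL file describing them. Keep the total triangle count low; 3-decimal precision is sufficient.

solid 
facet normal -0.897 0.211 0.389
outer loop
vertex -2.303 0.67 -0.822
vertex -2.119 0.11 -0.095
vertex -1.89 1.017 -0.058
endloop
endfacet
facet normal -0.650 0.760 0.006
outer loop
vertex -2.303 0.67 -0.822
vertex -1.89 1.017 -0.058
vertex -1.595 1.276 -0.907
endloop
endfacet
facet normal -0.533 0.530 -0.659
outer loop
vertex -2.303 0.67 -0.822
vertex -1.595 1.276 -0.907
vertex -1.642 0.529 -1.47
endloop
endfacet
facet normal -0.708 -0.161 -0.687
outer loop
vertex -2.303 0.67 -0.822
vertex -1.642 0.529 -1.47
vertex -1.966 -0.191 -0.967
endloop
endfacet
facet normal -0.933 -0.358 -0.040
outer loop
vertex -2.303 0.67 -0.822
vertex -1.966 -0.191 -0.967
vertex -2.119 0.11 -0.095
endloop
endfacet
facet normal -0.023 0.958 0.284
outer loop
vertex -1.595 1.276 -0.907
vertex -1.89 1.017 -0.058
vertex -0.974 1.091 -0.233
endloop
endfacet
facet normal -0.424 0.070 0.903
outer loop
vertex -1.89 1.017 -0.058
vertex -2.119 0.11 -0.095
vertex -1.298 0.371 0.27
endloop
endfacet
facet normal -0.481 -0.851 0.209
outer loop
vertex -2.119 0.11 -0.095
vertex -1.966 -0.191 -0.967
vertex -1.345 -0.376 -0.293
endloop
endfacet
facet normal -0.117 -0.533 -0.838
outer loop
vertex -1.966 -0.191 -0.967
vertex -1.642 0.529 -1.47
vertex -1.05 -0.117 -1.142
endloop
endfacet
facet normal 0.166 0.587 -0.793
outer loop
vertex -1.642 0.529 -1.47
vertex -1.595 1.276 -0.907
vertex -0.821 0.79 -1.105
endloop
endfacet
facet normal 0.708 0.161 0.687
outer loop
vertex -0.637 0.23 -0.378
vertex -0.974 1.091 -0.233
vertex -1.298 0.371 0.27
endloop
endfacet
facet normal 0.533 -0.530 0.659
outer loop
vertex -0.637 0.23 -0.378
vertex -1.298 0.371 0.27
vertex -1.345 -0.376 -0.293
endloop
endfacet
facet normal 0.650 -0.760 -0.006
outer loop
vertex -0.637 0.23 -0.378
vertex -1.345 -0.376 -0.293
vertex -1.05 -0.117 -1.142
endloop
endfacet
facet normal 0.897 -0.211 -0.389
outer loop
vertex -0.637 0.23 -0.378
vertex -1.05 -0.117 -1.142
vertex -0.821 0.79 -1.105
endloop
endfacet
facet normal 0.933 0.358 0.040
outer loop
vertex -0.637 0.23 -0.378
vertex -0.821 0.79 -1.105
vertex -0.974 1.091 -0.233
endloop
endfacet
facet normal 0.117 0.533 0.838
outer loop
vertex -1.298 0.371 0.27
vertex -0.974 1.091 -0.233
vertex -1.89 1.017 -0.058
endloop
endfacet
facet normal -0.166 -0.587 0.793
outer loop
vertex -1.345 -0.376 -0.293
vertex -1.298 0.371 0.27
vertex -2.119 0.11 -0.095
endloop
endfacet
facet normal 0.023 -0.958 -0.284
outer loop
vertex -1.05 -0.117 -1.142
vertex -1.345 -0.376 -0.293
vertex -1.966 -0.191 -0.967
endloop
endfacet
facet normal 0.424 -0.070 -0.903
outer loop
vertex -0.821 0.79 -1.105
vertex -1.05 -0.117 -1.142
vertex -1.642 0.529 -1.47
endloop
endfacet
facet normal 0.481 0.851 -0.209
outer loop
vertex -0.974 1.091 -0.233
vertex -0.821 0.79 -1.105
vertex -1.595 1.276 -0.907
endloop
endfacet
facet normal -0.403 0.612 0.681
outer loop
vertex -0.893 2.409 4.171
vertex 0.123 2.551 4.645
vertex -0.647 3.534 3.306
endloop
endfacet
facet normal -0.899 -0.126 -0.419
outer loop
vertex -0.143 2.769 2.455
vertex -0.893 2.409 4.171
vertex -0.647 3.534 3.306
endloop
endfacet
facet normal -0.403 0.612 0.681
outer loop
vertex -0.647 3.534 3.306
vertex 0.123 2.551 4.645
vertex 0.37 3.676 3.78
endloop
endfacet
facet normal 0.171 0.781 -0.601
outer loop
vertex 0.37 3.676 3.78
vertex -0.143 2.769 2.455
vertex -0.647 3.534 3.306
endloop
endfacet
facet normal -0.171 -0.781 0.601
outer loop
vertex -0.893 2.409 4.171
vertex 0.627 1.786 3.794
vertex 0.123 2.551 4.645
endloop
endfacet
facet normal -0.899 -0.125 -0.419
outer loop
vertex -0.39 1.644 3.32
vertex -0.893 2.409 4.171
vertex -0.143 2.769 2.455
endloop
endfacet
facet normal -0.171 -0.781 0.601
outer loop
vertex -0.39 1.644 3.32
vertex 0.627 1.786 3.794
vertex -0.893 2.409 4.171
endloop
endfacet
facet normal 0.899 0.125 0.420
outer loop
vertex 0.123 2.551 4.645
vertex 0.627 1.786 3.794
vertex 0.37 3.676 3.78
endloop
endfacet
facet normal 0.171 0.781 -0.601
outer loop
vertex 0.873 2.911 2.929
vertex -0.143 2.769 2.455
vertex 0.37 3.676 3.78
endloop
endfacet
facet normal 0.899 0.125 0.419
outer loop
vertex 0.37 3.676 3.78
vertex 0.627 1.786 3.794
vertex 0.873 2.911 2.929
endloop
endfacet
facet normal 0.403 -0.612 -0.681
outer loop
vertex 0.873 2.911 2.929
vertex -0.39 1.644 3.32
vertex -0.143 2.769 2.455
endloop
endfacet
facet normal 0.403 -0.612 -0.681
outer loop
vertex 0.627 1.786 3.794
vertex -0.39 1.644 3.32
vertex 0.873 2.911 2.929
endloop
endfacet

endsolid
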